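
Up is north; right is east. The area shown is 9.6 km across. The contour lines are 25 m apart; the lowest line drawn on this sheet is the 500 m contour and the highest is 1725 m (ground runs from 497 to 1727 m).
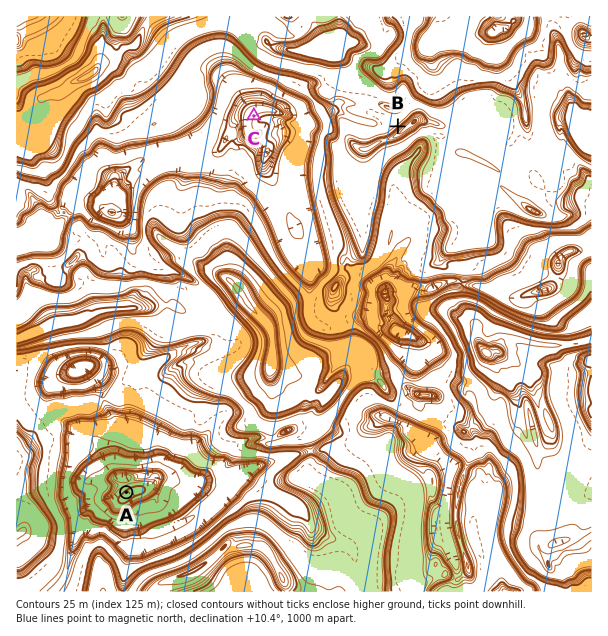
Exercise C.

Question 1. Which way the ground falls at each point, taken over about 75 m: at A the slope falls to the SE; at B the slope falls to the NW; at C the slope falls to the NW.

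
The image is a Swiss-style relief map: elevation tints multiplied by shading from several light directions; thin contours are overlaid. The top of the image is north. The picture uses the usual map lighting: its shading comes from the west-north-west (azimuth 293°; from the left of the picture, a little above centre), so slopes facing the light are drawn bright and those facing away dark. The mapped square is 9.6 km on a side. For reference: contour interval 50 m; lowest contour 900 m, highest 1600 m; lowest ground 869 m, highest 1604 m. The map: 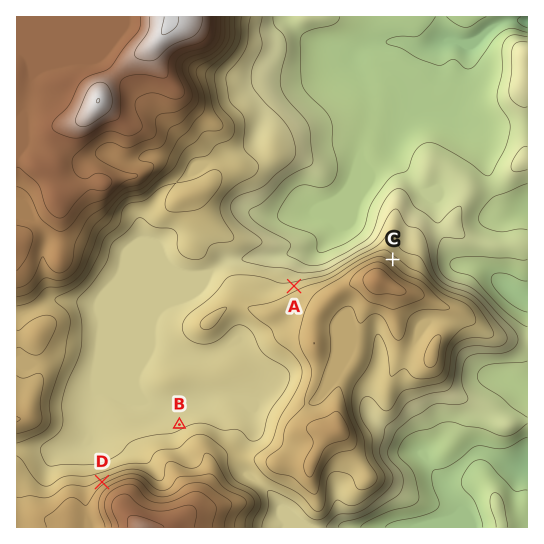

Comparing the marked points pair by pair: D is above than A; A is below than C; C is above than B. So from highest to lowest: D C A B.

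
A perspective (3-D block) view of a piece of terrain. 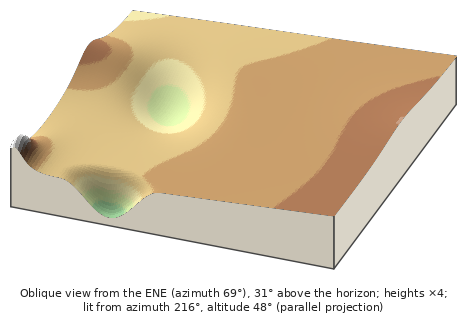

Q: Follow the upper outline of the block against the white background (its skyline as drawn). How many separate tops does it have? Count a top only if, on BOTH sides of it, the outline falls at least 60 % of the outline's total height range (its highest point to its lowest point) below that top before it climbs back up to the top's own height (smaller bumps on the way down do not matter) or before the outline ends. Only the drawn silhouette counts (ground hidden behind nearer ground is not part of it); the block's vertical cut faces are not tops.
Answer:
0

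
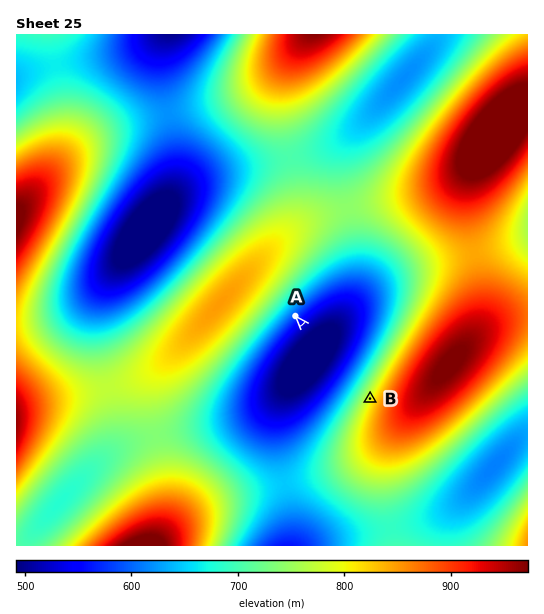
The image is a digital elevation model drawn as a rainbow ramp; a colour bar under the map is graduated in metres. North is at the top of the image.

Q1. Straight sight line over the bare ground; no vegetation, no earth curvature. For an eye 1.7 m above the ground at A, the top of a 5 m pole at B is in view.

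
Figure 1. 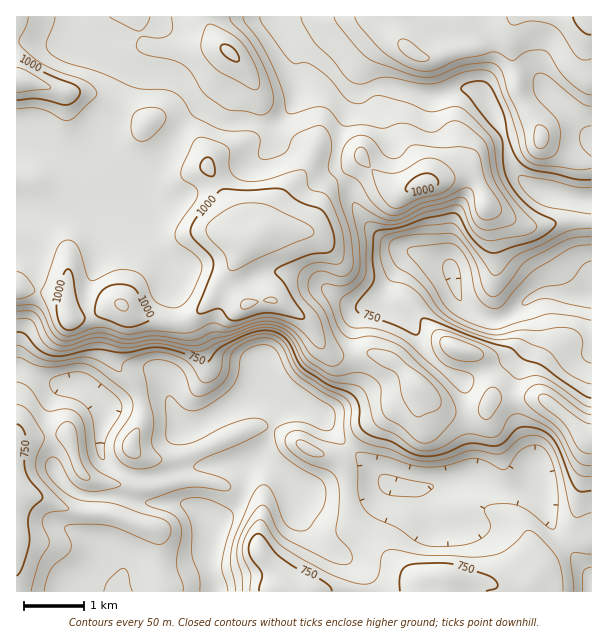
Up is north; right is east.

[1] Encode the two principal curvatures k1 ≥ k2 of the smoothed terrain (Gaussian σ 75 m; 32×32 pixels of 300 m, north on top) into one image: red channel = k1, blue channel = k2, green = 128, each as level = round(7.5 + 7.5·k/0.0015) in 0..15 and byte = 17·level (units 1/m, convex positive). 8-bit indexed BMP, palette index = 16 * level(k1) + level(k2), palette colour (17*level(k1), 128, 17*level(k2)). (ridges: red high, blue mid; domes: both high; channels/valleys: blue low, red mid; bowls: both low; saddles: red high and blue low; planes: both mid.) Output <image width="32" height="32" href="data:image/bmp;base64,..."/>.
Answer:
<image width="32" height="32" href="data:image/bmp;base64,Qk02CAAAAAAAADYEAAAoAAAAIAAAACAAAAABAAgAAAAAAAAEAAATCwAAEwsAAAABAAAAAAAAAIAAABGAAAAigAAAM4AAAESAAABVgAAAZoAAAHeAAACIgAAAmYAAAKqAAAC7gAAAzIAAAN2AAADugAAA/4AAAACAEQARgBEAIoARADOAEQBEgBEAVYARAGaAEQB3gBEAiIARAJmAEQCqgBEAu4ARAMyAEQDdgBEA7oARAP+AEQAAgCIAEYAiACKAIgAzgCIARIAiAFWAIgBmgCIAd4AiAIiAIgCZgCIAqoAiALuAIgDMgCIA3YAiAO6AIgD/gCIAAIAzABGAMwAigDMAM4AzAESAMwBVgDMAZoAzAHeAMwCIgDMAmYAzAKqAMwC7gDMAzIAzAN2AMwDugDMA/4AzAACARAARgEQAIoBEADOARABEgEQAVYBEAGaARAB3gEQAiIBEAJmARACqgEQAu4BEAMyARADdgEQA7oBEAP+ARAAAgFUAEYBVACKAVQAzgFUARIBVAFWAVQBmgFUAd4BVAIiAVQCZgFUAqoBVALuAVQDMgFUA3YBVAO6AVQD/gFUAAIBmABGAZgAigGYAM4BmAESAZgBVgGYAZoBmAHeAZgCIgGYAmYBmAKqAZgC7gGYAzIBmAN2AZgDugGYA/4BmAACAdwARgHcAIoB3ADOAdwBEgHcAVYB3AGaAdwB3gHcAiIB3AJmAdwCqgHcAu4B3AMyAdwDdgHcA7oB3AP+AdwAAgIgAEYCIACKAiAAzgIgARICIAFWAiABmgIgAd4CIAIiAiACZgIgAqoCIALuAiADMgIgA3YCIAO6AiAD/gIgAAICZABGAmQAigJkAM4CZAESAmQBVgJkAZoCZAHeAmQCIgJkAmYCZAKqAmQC7gJkAzICZAN2AmQDugJkA/4CZAACAqgARgKoAIoCqADOAqgBEgKoAVYCqAGaAqgB3gKoAiICqAJmAqgCqgKoAu4CqAMyAqgDdgKoA7oCqAP+AqgAAgLsAEYC7ACKAuwAzgLsARIC7AFWAuwBmgLsAd4C7AIiAuwCZgLsAqoC7ALuAuwDMgLsA3YC7AO6AuwD/gLsAAIDMABGAzAAigMwAM4DMAESAzABVgMwAZoDMAHeAzACIgMwAmYDMAKqAzAC7gMwAzIDMAN2AzADugMwA/4DMAACA3QARgN0AIoDdADOA3QBEgN0AVYDdAGaA3QB3gN0AiIDdAJmA3QCqgN0Au4DdAMyA3QDdgN0A7oDdAP+A3QAAgO4AEYDuACKA7gAzgO4ARIDuAFWA7gBmgO4Ad4DuAIiA7gCZgO4AqoDuALuA7gDMgO4A3YDuAO6A7gD/gO4AAID/ABGA/wAigP8AM4D/AESA/wBVgP8AZoD/AHeA/wCIgP8AmYD/AKqA/wC7gP8AzID/AN2A/wDugP8A/4D/ALd2dnd3h4eHqJiEcoa3qKfZx8amlpioqKiXmJeYh7hyuIZ2hod3d4emhoSTptbGt4Z0dHaXt8fIt6anl4eopnKop6eWdnV1lreFdIHJ+6aFg4V2l6eWdHSEdXaXqKeTqKeFc4N0ldf52qV0cqX4dWSFl5inl4d1dXV2doa4g6WXppXW5+fntJKjgnR0kfaUdXaGt5Z2h4aHmJenp5Zytpa42KKAoZOkpaSUpsekxpV2ZYbHdnZ2doaGh4WVdXOltsZzcPjmspOElaa2poWWlYNzpMd1dIOCgoJ0haZ2cqXGx3KT9mCz6te2tqWEdHWTtvj3pYJ0lLemhGOklFRRptm5tMfYgLb5hWR1p9i4lbP6x5Kxt5an28m2tsmWY2LG6amUuMiCc9a4hIWEhae3lJOCUqa4uLeol6W3uZSjtvbVp3WVpIRTxKaDpqWDhYZ2dYJhgpapl6fYpKXJtNb553OWhHNzcqbnhnSW6KaEd4WRgre0hIWn+bZhdLiVxtiFdHKhkmKVxZJiYnPmt3N2grPJ+bamt+alkJO0tIaVlXRlg8bnlXKSo2JztcSQUFAwlfnnxNjZuIDW+vj215eWhoZzlPv5xMja9vfptvW2YnHk97aClpWCkva2cmCkppe4t3Oj+cfUydnVtsbXxfn19vbZllNzc5XmpGCAoZB0l5aG98PHlaXKuXVldMeWp7fZpnOQk4OUybh0caTphXKDhHSnhMimg5amhXZ1hceUc5SjYoTZxaOWlXRyleindXaHh4Z1t6d1hoaHhmRkpbiWhpaV19mGdGSDdFGU1pV1hHVlh4anloaHh4eVtri4qKinp7jZmJVgYHN1cce3l7indXWHh4aGd4d3d4WmuZiImJioqbmVkNS3g4WA6cjn9/f293aGh3d3d3d3dnSWmKiomJeXt4Cj2vmlloDn+seEc4OCl5eHh4eHd4eXdZS0lZa3loWlgZbI1/j65OPWc3BwgpSXl4eHh4eHh4anyaZkZIWmpnSl1qWGuLimyKZws6bH2IaGh4d3h5aWdYbJt5aGdoa4lLfadHWnlpbJpZDa6qWGd3aWhnd2qKiFpaaFlZaWl6impLaFl4Z1qLiSgNfalXV0dKWVdoanybeGdIV1pZSFl5d1hYeYhpa4lXCU96eTlKa2+Ni1p4aGloWGh4bIpnSGlnWGloRxcaOCcOjGc4K3+ffGtZWFdnaGdoaGp+iFdYeGhpVygaSkcmJi95Vyp8mmc3N0hoeHh4eGl6j4p4OGh3aGlqbI+fjWtqPGhZWolpRldneHh4eHh4an6bmFhIaHdoaXt8iHhqe3pqiHdYanmIaHh4eHh4d2d6azg3N1h4eWmKiXloaHh4eHmJeWl6k="/>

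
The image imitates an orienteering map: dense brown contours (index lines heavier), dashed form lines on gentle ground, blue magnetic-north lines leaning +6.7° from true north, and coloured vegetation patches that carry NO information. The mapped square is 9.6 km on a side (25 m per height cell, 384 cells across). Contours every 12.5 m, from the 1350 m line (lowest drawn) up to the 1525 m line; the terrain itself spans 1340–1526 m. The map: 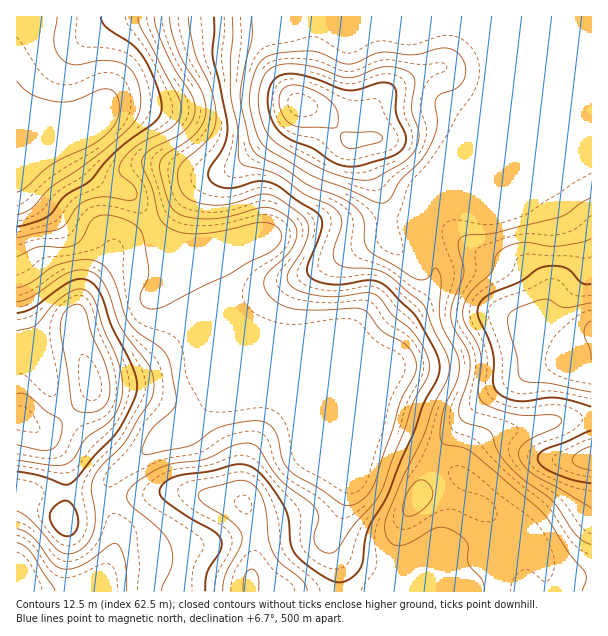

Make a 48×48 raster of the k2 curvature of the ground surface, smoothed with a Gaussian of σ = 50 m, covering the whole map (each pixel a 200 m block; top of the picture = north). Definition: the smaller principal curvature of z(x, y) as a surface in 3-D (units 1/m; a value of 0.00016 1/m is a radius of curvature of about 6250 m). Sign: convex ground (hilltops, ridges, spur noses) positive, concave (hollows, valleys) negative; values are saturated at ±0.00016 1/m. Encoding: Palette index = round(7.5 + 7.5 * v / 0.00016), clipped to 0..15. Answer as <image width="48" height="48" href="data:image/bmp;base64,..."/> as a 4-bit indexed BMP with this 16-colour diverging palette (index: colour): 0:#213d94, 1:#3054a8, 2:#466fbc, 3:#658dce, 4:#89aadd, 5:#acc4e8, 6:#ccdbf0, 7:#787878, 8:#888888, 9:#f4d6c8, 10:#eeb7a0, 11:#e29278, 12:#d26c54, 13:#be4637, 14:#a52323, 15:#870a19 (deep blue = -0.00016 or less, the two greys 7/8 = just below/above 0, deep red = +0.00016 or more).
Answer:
<image width="48" height="48" href="data:image/bmp;base64,Qk32BAAAAAAAAHYAAAAoAAAAMAAAADAAAAABAAQAAAAAAIAEAAATCwAAEwsAABAAAAAAAAAAlD0hAKhUMAC8b0YAzo1lAN2qiQDoxKwA8NvMAHh4eACIiIgAyNb0AKC37gB4kuIAVGzSADdGvgAjI6UAGQqHAHAQAWFIiXZVWJh3qnVEeZh3eHdmeZZHhiBEQQA2d3ZlR6qGiGQ0VmZnd3d2Z3ZWVQNndjAmZmZlNYmFRUMjRVVWd3d3Z3ZEMwNnmEEmh3ZUIjVVMzM0Z2ZUVndmZ3UzRQN6ylEVdmUyIRNWZUQzV3ZURVVWZmMkehOM21EkRENEVFVodVUgNnd1NGd3dkInmjSLuUE2ZlZ4d4mHZXdAA1eZVGiIZDNXd1RVVjFHh3eJh6uWVohRADerdFeGMiRVRCEAIxBHeIiIh6ymRnUzEBeahVZjECMzIgABMwADaJmHaKqWRDIkIAaHZVYxE2iHd1ZmiEAABHhlRmUzIiNnQAR2REMzRpqYiXipl2YgABIiRVREM1d3YAN3ZVRWZoqXini6dWhzAAEkZ4iHQ3d3cgFnZmVVVEVlaIeoRFd1IiM0VoiGQ3d3dBFGZndTEAAAEbdkJHiFNFVERFVVRXd3dSFHiIhkIAAAALgxJquVRFZlVERFVnd3diE2iYdUZ2QhAGURWcyFZlZmVVVWZ3d3dzIkd3ZXm6dFd0QSaaqFd1VVZ3d3d3d3d1ISM0VpuoZXh2UjeImFVmVVd3d3d3d3d3QhABNXeId5hoUld4mERVVVd3d3d3d3dkQhESI0Z3eJhpUmd3hyJFVmd3d2Znd3U0QhRlRFd3Z4dpQ4h2ZAFFZmd2VmZURVNFUiaZhmeHZnaGNJqXUgFFZ3dmd2ZUMjRHYyWKqYmHdlajNazKcAJWeHdndlVDMiEmVSJYq6qIhzOCNpzcYARFeHd3ZVVVZlICRkAFm6mHiFEyAVrJEBZVM3d2Zmd4mZYRWIMCRFVVeYQlMBVzAFhGdjNGdlZ5mYYiV4USIRIkaYYmdCIQA4gnd3dAJERomHZGd3MmZmd2aHY2mVIBR4cXd3d3MAJGiHZ6l0FHh3iZdmZWmDJGiacjAAACZgADZ2aKljNndleYZVVVUxSKqZMBVVQgAAAAE0VmZTV3ZURVRWVyIkerqVAFiIiHQiIQAAEjVURmQhAUV2aDV3iYYwAXqYiZYhR1MSNGZTZVV3dCZ3ZyV3djAABYqoiJYRWIdVVmVCZ3d3d2RndjRWZURDNYqXiYQSRod2VDIQF3d3d3ZHd0NGZVd2V5mHd1IkV4irhkRBAnd3d3d0Z4U0VDWJiIh3VCJGd2asl5ylEUd3d3d3VIUxAQFImGVVQiNop0R5iL22MzV3d3d3d0RVMQAAEREzISWJuWRGeJqVRVRnd3d3d1VUMyEREQABAVirzIdlZlRERWZXeHd3d4h4hkM0VDIRNnis3ahlaHZDRGZVd3d3d3d4iGQ0VDMzRmas3KhjWKl0NGdUd3d3d3eIh2Q0VDVkREWLy4hSSKp0N4hkZ3dmd2eHd2VDRGiGZTNXhkRBNpljWahlZ3d4Z2iHd2ZTNXmHd1QiIiMyI0VEeqdVZ3Z4Z2d3iHZjNXh2d2UhEjQzMzM0Z3VWZ3aHd3d2eHZURoiGZWZURFVFREMyNEVWd3eHd4h1Z4ZUR5mXVYh2ZVVndmd3VEVnd3d2dw=="/>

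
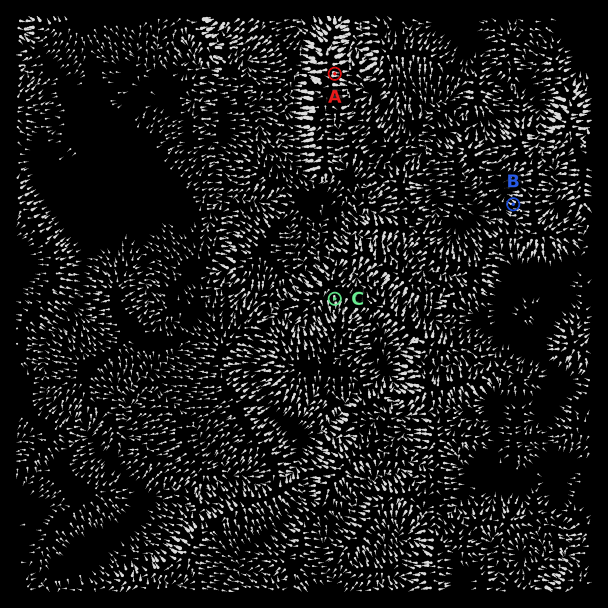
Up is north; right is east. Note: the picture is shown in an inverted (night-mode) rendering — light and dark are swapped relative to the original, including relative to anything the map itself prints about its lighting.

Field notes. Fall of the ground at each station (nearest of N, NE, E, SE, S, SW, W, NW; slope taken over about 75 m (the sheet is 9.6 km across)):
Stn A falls E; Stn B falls NW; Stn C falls S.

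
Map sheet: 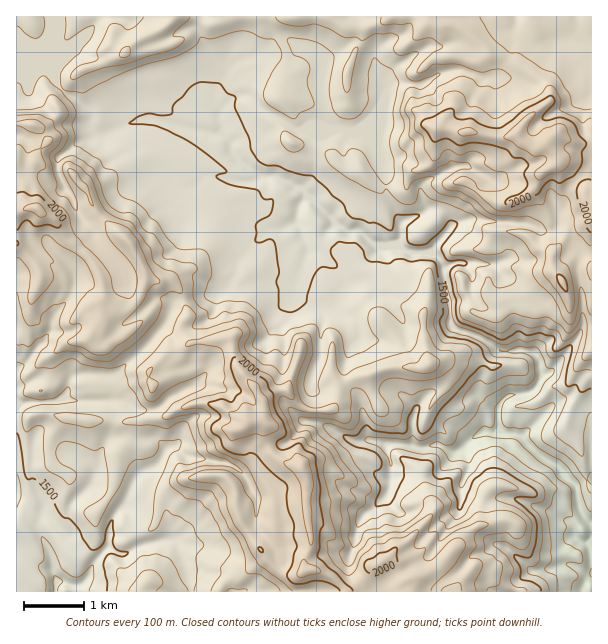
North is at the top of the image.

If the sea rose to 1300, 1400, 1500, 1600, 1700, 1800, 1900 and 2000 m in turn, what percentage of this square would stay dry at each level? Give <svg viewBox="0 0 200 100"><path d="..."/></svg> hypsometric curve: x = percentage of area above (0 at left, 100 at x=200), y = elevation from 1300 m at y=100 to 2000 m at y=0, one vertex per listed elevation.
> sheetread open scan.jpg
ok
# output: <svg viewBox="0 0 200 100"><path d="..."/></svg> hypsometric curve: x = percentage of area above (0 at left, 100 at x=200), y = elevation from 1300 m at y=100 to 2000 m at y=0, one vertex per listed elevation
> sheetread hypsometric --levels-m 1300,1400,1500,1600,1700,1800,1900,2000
<svg viewBox="0 0 200 100"><path d="M193 100l-6-14-20-15-48-14-35-14-28-14-25-15-20-14"/></svg>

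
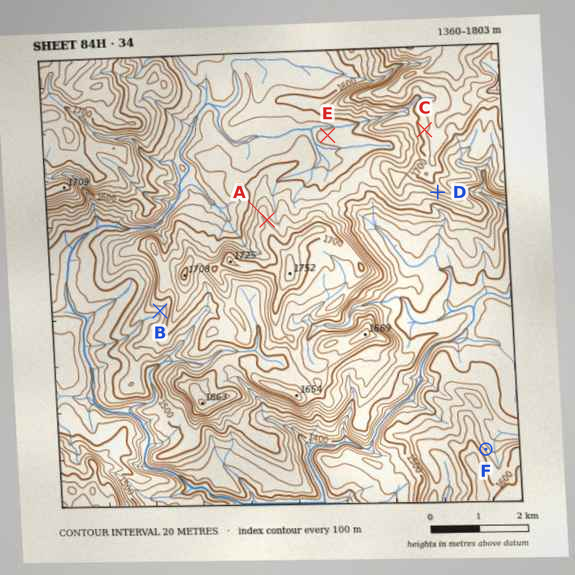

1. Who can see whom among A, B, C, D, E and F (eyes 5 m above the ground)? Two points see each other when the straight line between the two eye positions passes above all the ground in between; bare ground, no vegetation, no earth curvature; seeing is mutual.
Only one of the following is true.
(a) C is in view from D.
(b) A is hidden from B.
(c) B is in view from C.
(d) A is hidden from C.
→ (b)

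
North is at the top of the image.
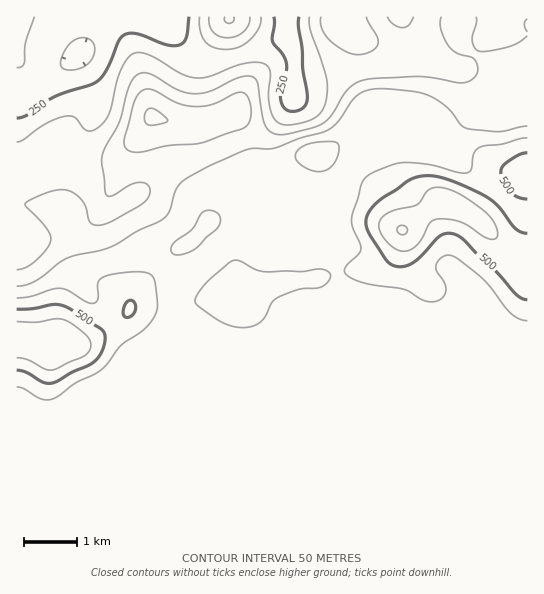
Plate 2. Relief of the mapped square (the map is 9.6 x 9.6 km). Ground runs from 180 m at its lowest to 600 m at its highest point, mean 400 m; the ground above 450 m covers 14.4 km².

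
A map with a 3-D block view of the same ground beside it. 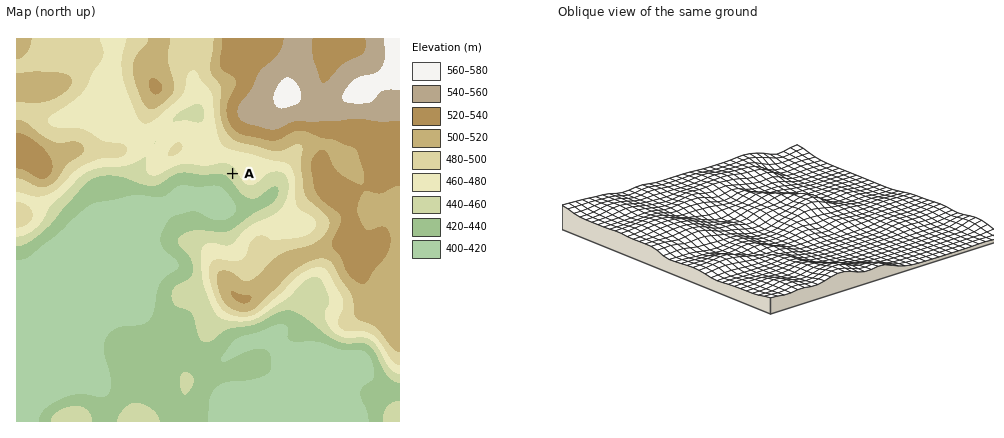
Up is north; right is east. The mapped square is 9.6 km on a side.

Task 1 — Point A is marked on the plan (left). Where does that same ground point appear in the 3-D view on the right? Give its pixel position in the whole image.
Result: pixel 736 231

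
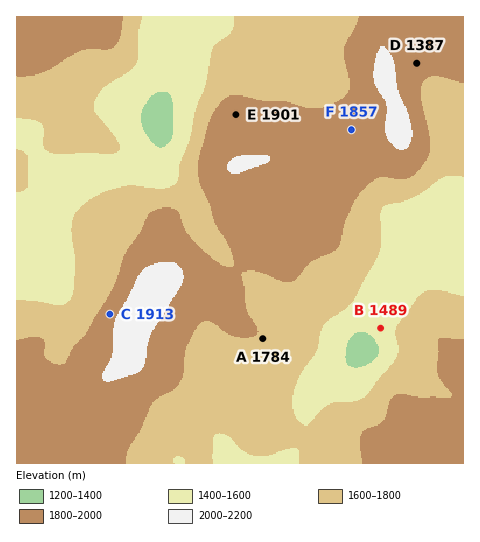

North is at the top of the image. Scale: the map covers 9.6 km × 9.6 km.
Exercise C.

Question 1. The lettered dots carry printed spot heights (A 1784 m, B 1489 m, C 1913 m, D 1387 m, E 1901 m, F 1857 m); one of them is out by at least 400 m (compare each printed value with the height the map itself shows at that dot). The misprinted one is D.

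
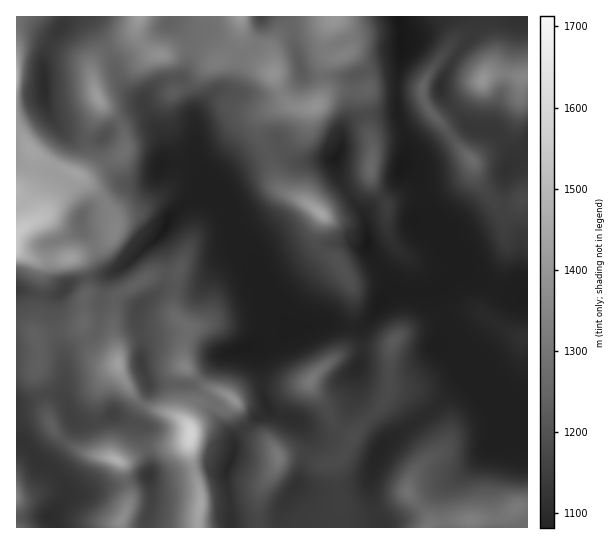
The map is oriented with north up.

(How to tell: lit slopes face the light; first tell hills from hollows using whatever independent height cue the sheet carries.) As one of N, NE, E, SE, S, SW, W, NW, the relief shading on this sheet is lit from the NW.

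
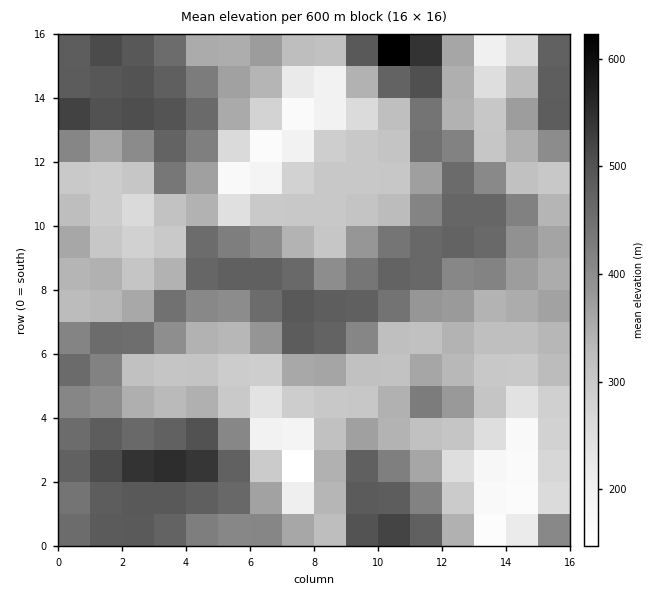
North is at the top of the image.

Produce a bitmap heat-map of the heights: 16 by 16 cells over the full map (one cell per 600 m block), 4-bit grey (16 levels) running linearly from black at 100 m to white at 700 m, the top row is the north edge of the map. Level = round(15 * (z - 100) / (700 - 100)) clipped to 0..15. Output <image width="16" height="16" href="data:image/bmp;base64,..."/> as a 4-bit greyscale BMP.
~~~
<image width="16" height="16" href="data:image/bmp;base64,Qk32AAAAAAAAAHYAAAAoAAAAEAAAABAAAAABAAQAAAAAAIAAAAATCwAAEwsAABAAAAAAAAAAAAAAABEREQAiIiIAMzMzAERERABVVVUAZmZmAHd3dwCIiIgAmZmZAKqqqgC7u7sAzMzMAN3d3QDu7u4A////AJqpiIZquWE4mqqZc2qoUiSau7lRaYZCJJqZqCJXZVQkh2ZlNVVodUWYVVVWdVdlVomXZnqYZWZmZmmImqmXdmdmVpmZeJmIdmVVmIZXmZl3ZUVkVVVomYZVWHIlVVeYVYaJhCJVWYVouqqWQiRpZXqqqYdjJppkaqqpZnZa22NJ"/>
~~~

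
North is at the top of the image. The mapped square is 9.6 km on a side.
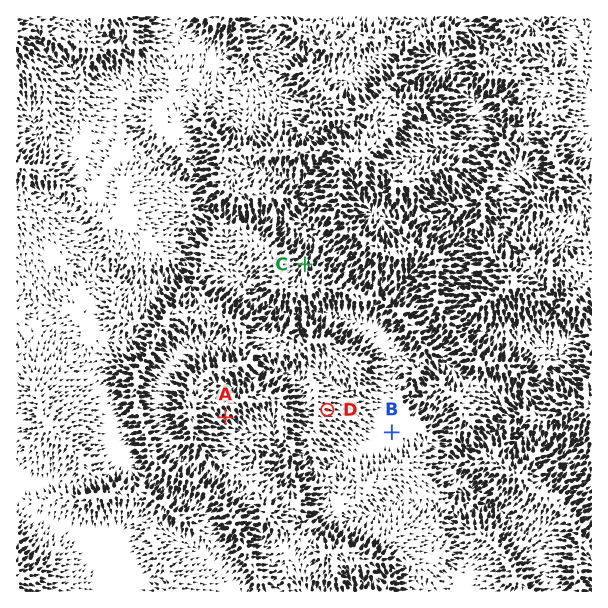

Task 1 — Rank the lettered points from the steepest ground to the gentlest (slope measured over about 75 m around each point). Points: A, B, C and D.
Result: A C D B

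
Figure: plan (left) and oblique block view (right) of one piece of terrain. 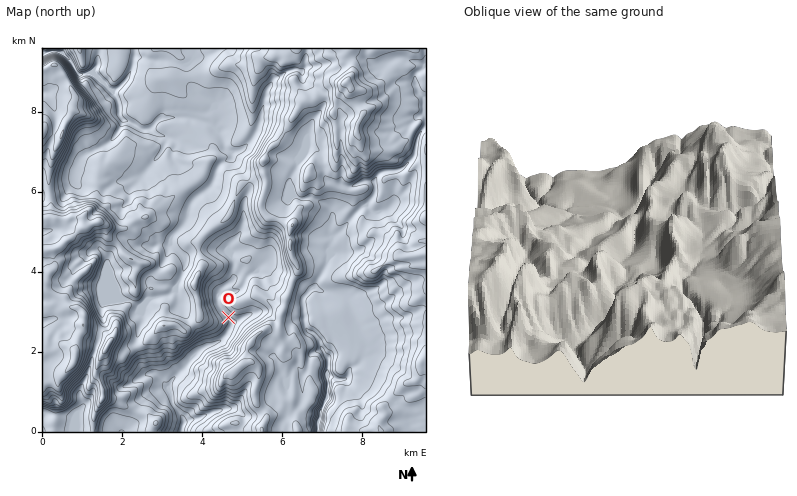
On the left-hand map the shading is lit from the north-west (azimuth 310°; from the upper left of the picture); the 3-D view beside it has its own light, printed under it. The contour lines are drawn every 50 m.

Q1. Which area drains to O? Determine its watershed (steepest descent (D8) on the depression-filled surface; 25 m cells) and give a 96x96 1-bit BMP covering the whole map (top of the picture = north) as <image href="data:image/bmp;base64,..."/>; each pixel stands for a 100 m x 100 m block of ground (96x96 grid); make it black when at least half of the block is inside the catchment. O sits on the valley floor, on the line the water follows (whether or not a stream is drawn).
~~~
<image width="96" height="96" href="data:image/bmp;base64,Qk2+BAAAAAAAAD4AAAAoAAAAYAAAAGAAAAABAAEAAAAAAIAEAAATCwAAEwsAAAIAAAAAAAAA////AAAAAAAAAAAAAAAAAAAAAAAAAAAAAAAAAAAAAAAAAAAAAAAAAAAAAAAAAAAAAAAAAAAAAAAAAAAAAAAAAAAAAAAAAAAAAAAAAAAAAAAAAAAAAAAAAAAAAAAAAAAAAAAAAAAAAAAAAAAAAAAAAAAAAAAAAAAAAAAAAAAAAAAAAAAAAAAAAAAAAAAAAAAAAAAAAAAAAAAAAAAAAAAAAAAAAAAAAAAAAAAAAAAAAAAAAAAAAAAAAAAAAAAAAAAAAAAAAAAAAAAAAAAAAAAAAAAAAAAAAAAAAAAAAAAAAAAAAAAAAAAAAAAAAAAAAAAAAAAAAAAAAAAAAAAAAAAAAAAAAAAAAAAAAAAAAAAAAAAAAAAAAAAAAAAAAAAAAAAAAAAAAAAAAAAAAAAAAAAAAAAAAAAAAAAAAAAAAAAAAAAAAAAAAAAAAAAAAAAAAAAAAAAAAAAAAAAAAAAAAPwAAAAAAAAAAAAAAf4AAAAAAAAAAAAAAf8AEAAAAAAAAAAAAf+AOAAAAAAAAAAAAf/AeAAAAAAAAAAAAf/w+AAAAAAAAAAAAf///AAAAAAAAAAAA////AAAAAAAAAAAA////AAAAAAAAAAAA////gAAAAAAAAAAAf///gAAAAAAAAAAAf///wAAAAAAAAAAAf///wAAAAAAAAAAAP///wAAAAAAAAAAAP///gAAAAAAAAAAAf///gAAAAAAAAAAAf///AAAAAAAAAAAAf///AAAAAAAAAAAAf///AAAAAAAAAAAAf///AAAAAAAAAAAAP///AAAAAAAAAAAAH///AAAAAAAAAAAAD///AAAAAAAAAAAAB///AAAAAAAAAAAAAf/+AAAAAAAAAAAAAP/gAAAAAAAAAAAAAH/AAAAAAAAAAAAAAH+AAAAAAAAAAAAAAD+AAAAAAAAAAAAAAD+AAAAAAAAAAAAAAD+AAAAAAAAAAAAAAB+AAAAAAAAAAAAAAB/AAAAAAAAAAAAAAA/AAAAAAAAAAAAAAAfAAAAAAAAAAAAAAADAAAAAAAAAAAAAAAAAAAAAAAAAAAAAAAAAAAAAAAAAAAAAAAAAAAAAAAAAAAAAAAAAAAAAAAAAAAAAAAAAAAAAAAAAAAAAAAAAAAAAAAAAAAAAAAAAAAAAAAAAAAAAAAAAAAAAAAAAAAAAAAAAAAAAAAAAAAAAAAAAAAAAAAAAAAAAAAAAAAAAAAAAAAAAAAAAAAAAAAAAAAAAAAAAAAAAAAAAAAAAAAAAAAAAAAAAAAAAAAAAAAAAAAAAAAAAAAAAAAAAAAAAAAAAAAAAAAAAAAAAAAAAAAAAAAAAAAAAAAAAAAAAAAAAAAAAAAAAAAAAAAAAAAAAAAAAAAAAAAAAAAAAAAAAAAAAAAAAAAAAAAAAAAAAAAAAAAAAAAAAAAAAAAAAAAAAAAAAAAAAAAAAAAAAAAAAAAAAAAAAAAAAAAAAAAAAAAAAAAAAAAAAAAAAAAAAAAAAAAAAAAAAAAAAAAAAAAAAAAAAAAAAAAAAAAAAAAAAAAAAAAAAAAAAAAAAAAAAAA="/>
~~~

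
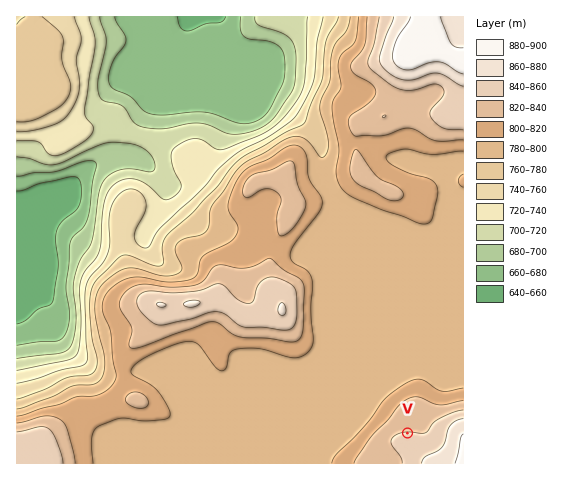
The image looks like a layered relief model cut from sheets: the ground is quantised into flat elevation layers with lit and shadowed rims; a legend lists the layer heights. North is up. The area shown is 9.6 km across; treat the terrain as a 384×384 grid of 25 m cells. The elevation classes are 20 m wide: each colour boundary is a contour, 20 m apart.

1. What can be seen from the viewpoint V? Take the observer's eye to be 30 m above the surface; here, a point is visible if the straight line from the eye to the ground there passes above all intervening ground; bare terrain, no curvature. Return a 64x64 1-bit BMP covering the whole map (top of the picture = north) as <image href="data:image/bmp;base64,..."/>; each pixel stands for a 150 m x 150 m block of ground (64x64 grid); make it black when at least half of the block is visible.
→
<image width="64" height="64" href="data:image/bmp;base64,Qk0+AgAAAAAAAD4AAAAoAAAAQAAAAEAAAAABAAEAAAAAAAACAAATCwAAEwsAAAIAAAAAAAAA////AAAAAAAP/////////w//////////H/////////8f/////////x//////////D/////////8P/3///////wf+f///////AEB///////8AAH//////5wAAf//////nAAD///////8AAf///////wAB/+//////AAH/z/////8AAf+P/////wAA/x//////AAB///////8AAB///////wAAH/n/////AAAP+f////8AAA/9x////wAAD/8D////AAAAHgP///8AAAAEA////wAAAAAA////AAAAAAB///8AAAAAAH///wAAAAAAP///AAAAAAB///8AAAAAB////wAAAAAH////AAAAAAf///8AAAAAB////wAAAAAD////AAAAAAH///8AAAAAwf///wAAAADh////AAAAAOP///8AAAAAf4/4DwAAAAA/h+AHAAAAAAPDwA4AAAAAAeAADgAAAAAA4AAPAAAAAABgAD8AAAAAAAAAfwAAAAAAADn/AAAAAAAA//8AAAAAAAH//wAAAAAAAB//AAAAAAAAA8MAAAAAAAAAAAAAAAAAAADAAAAAAAAAA+EAAAAAAAAH/wAAAAAAAB//AAAAAAAA//8AAAAAAAAf/gAAAAAAAAH4AAAAAAAAAPAAAAAAAAAAIAAAAAAAAAAAAAAAAAAAAAAAAAAAAAAAAA=="/>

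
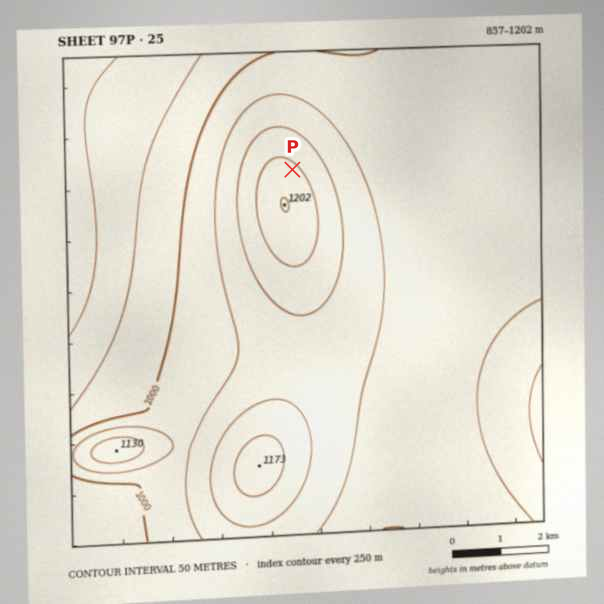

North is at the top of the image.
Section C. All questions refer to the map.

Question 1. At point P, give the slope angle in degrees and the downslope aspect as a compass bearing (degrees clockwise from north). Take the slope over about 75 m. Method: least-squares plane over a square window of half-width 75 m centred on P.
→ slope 5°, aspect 40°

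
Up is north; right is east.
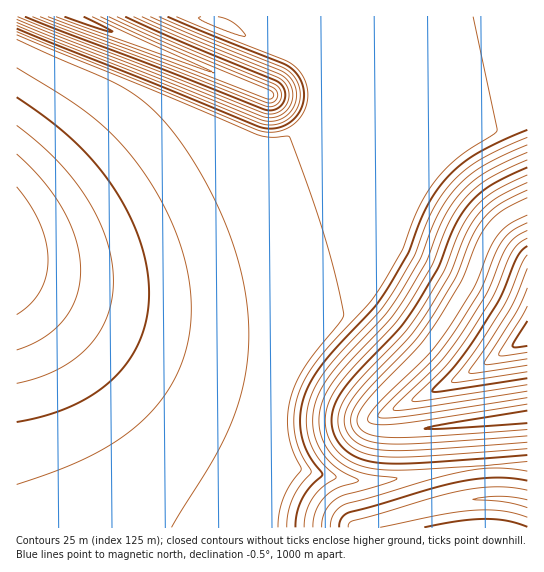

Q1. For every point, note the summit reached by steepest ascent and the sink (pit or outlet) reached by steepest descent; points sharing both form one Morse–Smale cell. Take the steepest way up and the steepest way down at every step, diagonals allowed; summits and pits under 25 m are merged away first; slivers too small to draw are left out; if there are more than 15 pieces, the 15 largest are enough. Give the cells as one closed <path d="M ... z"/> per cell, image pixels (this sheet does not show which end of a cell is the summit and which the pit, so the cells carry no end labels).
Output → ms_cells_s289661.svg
<path d="M527 16l-317 0 0 5 73 28 15 8 7 8 8 13 3 9 0 16-7 18-16 16-71 34-64 36-36 17-23 9-40 12-25 4-17 0-1 34 42 33 77 68 46 36 33 21 39 18 65 16 41 6 31-1 92-13 45-2 0-48-118 14-34 0-8-3-4-5 0-8 9-13 55-55 12-16 30-49 11-31 11-20 12-12 25-13z"/><path d="M209 16l-193 1 1 232 17 0 25-4 54-17 45-21 64-36 71-34 12-11 8-13 3-10-1-21-10-17-7-8-15-8-73-28z"/><path d="M17 284l0 244 338 0 7-4 103-24 41-1 22 4-1-38-45 2-92 13-31 1-77-14-49-16-32-18-36-25-99-85z"/><path d="M527 207l-24 12-12 12-11 20-11 31-30 49-12 16-55 55-8 11-1 10 4 5 8 3 34 0 119-14z"/><path d="M506 499l-31 0-18 2-95 23-6 3 171 1 1-23z"/>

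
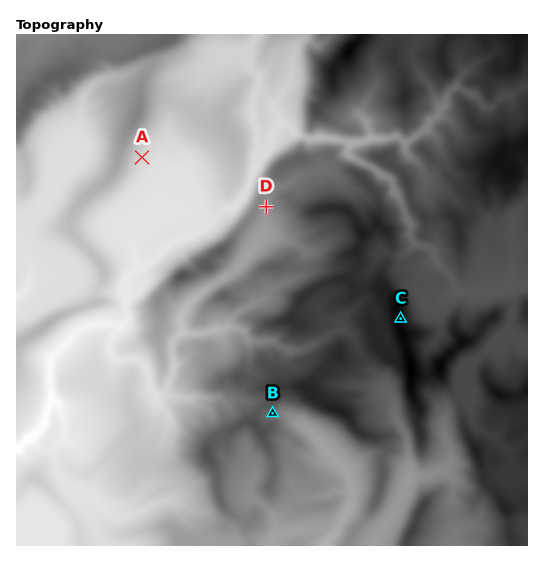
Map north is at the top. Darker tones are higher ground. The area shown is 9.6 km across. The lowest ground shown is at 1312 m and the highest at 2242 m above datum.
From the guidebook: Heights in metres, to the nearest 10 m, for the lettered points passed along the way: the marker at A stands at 1470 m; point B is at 1840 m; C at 2200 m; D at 1710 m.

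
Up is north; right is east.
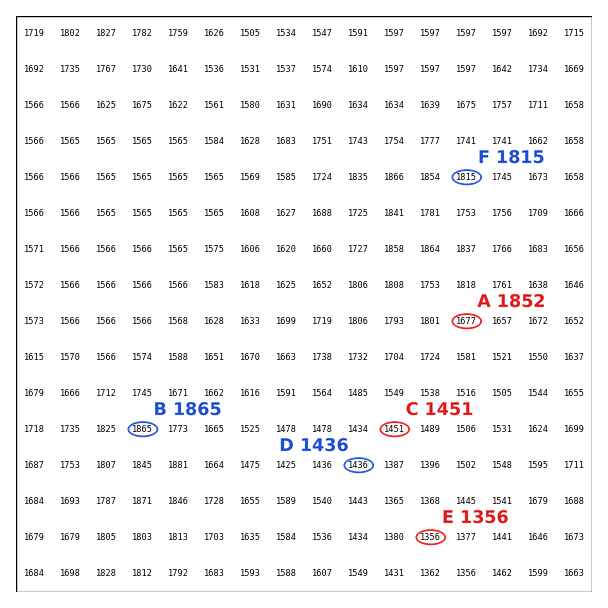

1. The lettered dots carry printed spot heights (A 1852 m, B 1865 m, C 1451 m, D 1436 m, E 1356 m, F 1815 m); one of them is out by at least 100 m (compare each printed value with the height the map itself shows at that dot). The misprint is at A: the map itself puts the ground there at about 1677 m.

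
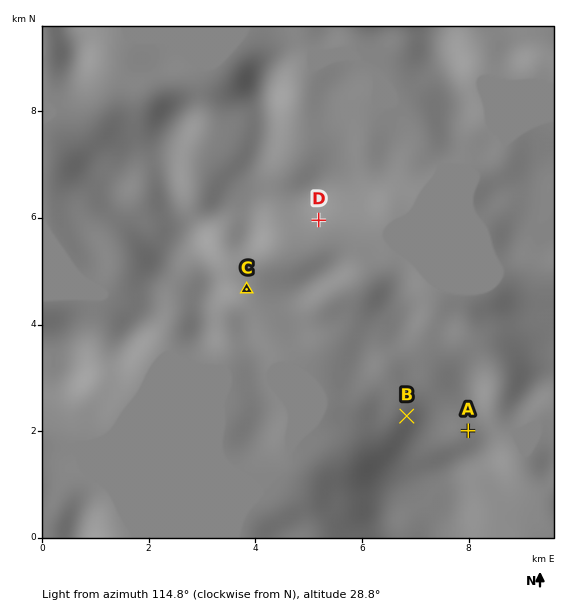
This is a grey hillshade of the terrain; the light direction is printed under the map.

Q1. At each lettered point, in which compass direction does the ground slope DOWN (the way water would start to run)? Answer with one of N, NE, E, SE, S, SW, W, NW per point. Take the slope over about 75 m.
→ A N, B NW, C NE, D SE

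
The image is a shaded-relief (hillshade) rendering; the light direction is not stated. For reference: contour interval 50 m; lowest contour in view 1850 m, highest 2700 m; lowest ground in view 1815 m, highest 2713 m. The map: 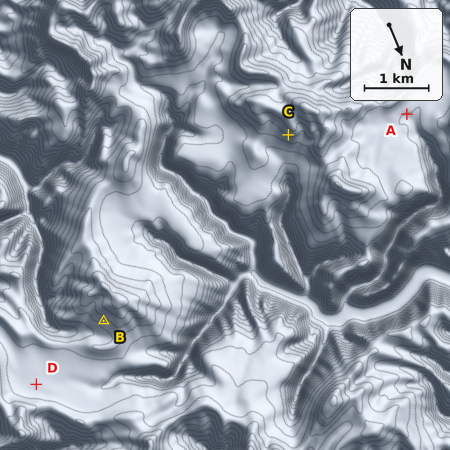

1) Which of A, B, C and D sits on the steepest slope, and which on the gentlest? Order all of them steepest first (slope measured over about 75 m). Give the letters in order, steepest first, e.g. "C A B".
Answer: C B A D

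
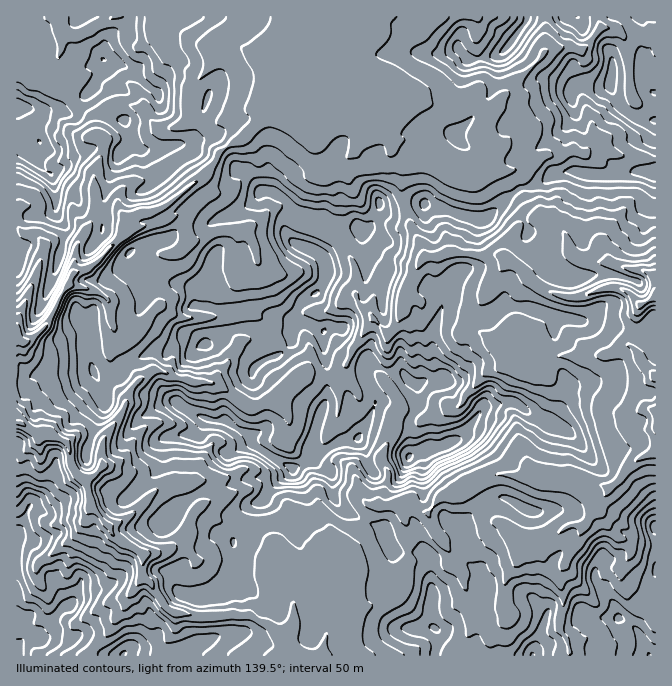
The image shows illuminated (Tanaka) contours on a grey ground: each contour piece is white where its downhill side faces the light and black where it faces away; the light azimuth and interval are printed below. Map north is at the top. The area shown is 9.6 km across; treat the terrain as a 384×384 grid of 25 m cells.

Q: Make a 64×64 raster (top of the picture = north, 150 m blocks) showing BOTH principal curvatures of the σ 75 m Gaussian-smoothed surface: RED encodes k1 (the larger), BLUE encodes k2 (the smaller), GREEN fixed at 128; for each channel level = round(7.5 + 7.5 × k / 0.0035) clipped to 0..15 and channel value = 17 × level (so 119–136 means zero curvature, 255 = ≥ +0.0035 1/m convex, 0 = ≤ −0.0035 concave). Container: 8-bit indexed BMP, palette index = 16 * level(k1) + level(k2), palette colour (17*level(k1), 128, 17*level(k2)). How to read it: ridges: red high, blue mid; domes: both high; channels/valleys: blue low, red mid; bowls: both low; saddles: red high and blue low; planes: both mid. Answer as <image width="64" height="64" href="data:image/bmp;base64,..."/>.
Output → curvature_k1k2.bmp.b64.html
<image width="64" height="64" href="data:image/bmp;base64,Qk02FAAAAAAAADYEAAAoAAAAQAAAAEAAAAABAAgAAAAAAAAQAAATCwAAEwsAAAABAAAAAAAAAIAAABGAAAAigAAAM4AAAESAAABVgAAAZoAAAHeAAACIgAAAmYAAAKqAAAC7gAAAzIAAAN2AAADugAAA/4AAAACAEQARgBEAIoARADOAEQBEgBEAVYARAGaAEQB3gBEAiIARAJmAEQCqgBEAu4ARAMyAEQDdgBEA7oARAP+AEQAAgCIAEYAiACKAIgAzgCIARIAiAFWAIgBmgCIAd4AiAIiAIgCZgCIAqoAiALuAIgDMgCIA3YAiAO6AIgD/gCIAAIAzABGAMwAigDMAM4AzAESAMwBVgDMAZoAzAHeAMwCIgDMAmYAzAKqAMwC7gDMAzIAzAN2AMwDugDMA/4AzAACARAARgEQAIoBEADOARABEgEQAVYBEAGaARAB3gEQAiIBEAJmARACqgEQAu4BEAMyARADdgEQA7oBEAP+ARAAAgFUAEYBVACKAVQAzgFUARIBVAFWAVQBmgFUAd4BVAIiAVQCZgFUAqoBVALuAVQDMgFUA3YBVAO6AVQD/gFUAAIBmABGAZgAigGYAM4BmAESAZgBVgGYAZoBmAHeAZgCIgGYAmYBmAKqAZgC7gGYAzIBmAN2AZgDugGYA/4BmAACAdwARgHcAIoB3ADOAdwBEgHcAVYB3AGaAdwB3gHcAiIB3AJmAdwCqgHcAu4B3AMyAdwDdgHcA7oB3AP+AdwAAgIgAEYCIACKAiAAzgIgARICIAFWAiABmgIgAd4CIAIiAiACZgIgAqoCIALuAiADMgIgA3YCIAO6AiAD/gIgAAICZABGAmQAigJkAM4CZAESAmQBVgJkAZoCZAHeAmQCIgJkAmYCZAKqAmQC7gJkAzICZAN2AmQDugJkA/4CZAACAqgARgKoAIoCqADOAqgBEgKoAVYCqAGaAqgB3gKoAiICqAJmAqgCqgKoAu4CqAMyAqgDdgKoA7oCqAP+AqgAAgLsAEYC7ACKAuwAzgLsARIC7AFWAuwBmgLsAd4C7AIiAuwCZgLsAqoC7ALuAuwDMgLsA3YC7AO6AuwD/gLsAAIDMABGAzAAigMwAM4DMAESAzABVgMwAZoDMAHeAzACIgMwAmYDMAKqAzAC7gMwAzIDMAN2AzADugMwA/4DMAACA3QARgN0AIoDdADOA3QBEgN0AVYDdAGaA3QB3gN0AiIDdAJmA3QCqgN0Au4DdAMyA3QDdgN0A7oDdAP+A3QAAgO4AEYDuACKA7gAzgO4ARIDuAFWA7gBmgO4Ad4DuAIiA7gCZgO4AqoDuALuA7gDMgO4A3YDuAO6A7gD/gO4AAID/ABGA/wAigP8AM4D/AESA/wBVgP8AZoD/AHeA/wCIgP8AmYD/AKqA/wC7gP8AzID/AN2A/wDugP8A/4D/AMh0hISEhHSDxNfqypeGlae4l5aGdXZ2hoaGd3eGhXWGhnZ2dnRzg3N0tpaGp6iopqa1x+u4h3Vjh5iHhoeHqMiot7i4p7e4pZKEqNm4ppaUp7jIyKeXl5inloaGl6mGhpiXh5aWl5iHhaa3lYSGh3aGdJa4x6iUdJaGdoWFdteVhpeYqJeVuLiVgpanppaplJaouMjY2Mi4loV2doeoh4aHh4eWp8jIyMe5yaiGhpd2dXV2ldaFgZaXdmWXp7bHdKiXlqelg4KGl3OEhpanuIRzgnBxgoOUk4KFl3aGp4eGd3eHh6eoqKenyKeXl3WXh3ZlZXbXpoC3qae1ucm3lnS4uZak5tiWcoWHg4an2INwcJCSgoFxgnSnp4eGh6eHdnZ2doaGhnZ1ldeFdYeFl5d1dHaWyNmQp8q2lbi5hJWGtYaFc6jq2JZ0hHNzuMeAtMno6di4p6enqIeHhoeXh4aHd4eHhYV2dZfol4Z2haenc5WYt7fJoKa4goXWloSnhtiFcoWmt9eXpqeFgKWQkdnIp6enuKiXl4iHh4aHmIiGh4eHiIiGdnWH6aiXhYWouIOlybmol3GWk5PXt3R1pqbndIK4ppXpuKbH2ZVQcKbHl4aHh5eoiIeHh4d2h5iIh4aHh4eHh3Z1puiXloSGqLmEo6iXl4VzdZPI15eDhpfI9mKSuaeU2rimhsjIkNbpyZd2dnaHp5d3d3d3doeXh4d2d3d3h5d2hZbGhnWEl6inhnOGhpaWZGOW6rd1c4WW2OZkcJOolaeGhoeoyICUlqa3hWV1hreXd3d3dneXh4d3d3d3d4anhoWGx5dzhqeYqId1dYaGp4WSpsjoqJRzhejXlpaQkoaGhpeXdaBgcJCBhJWXdoa4mHd3d3aHl4eHh3d3d3aXyKaVuMmVg6enhpeXdmV1dpeng4SY6rilcnXmyafJuJSSdoenc3CRlqinlIN2l5eXuZiHh3Z3h4eHd3d2d3Z2uNiFhreWcIW3p4aHhoV1hYSEloaCptilcnN09cqXlqe5lXOXlWCk2Mi5uqmUhYaYmJiXhnZ3h4eHh3d2hoaGltm5hIa3g4OnyJh2doaEhZaGhISFc4Slk5aElvq2pXSVlYVihJBxkZS4ubnJloSWh4aGlYWFhoaHh4d2dJentsa4qISXl4G42amnhmV1hYeYqJeGhpSThnaGpcf7pceouaeXhGCiubiSgpeouKeFdXaXp7a2p6aFdoaHdJbXx5Z1hJR1lYOCx5iXtqaGhpfI2NjYx7iodHWHlpan2JTbuZe3yZVwp8q5uIODl5enl3Z1dXWn2Pq4ZGSVhoTI1nZzg3OScWK1o4F0dZe3x7fYyKeXp5eXloaDhod2hseUybeWl7nEsNm5mLe3hIOGhpeXl4d1c3O15JN0tHRj5aVkcqR1taVjtKRicnJ0hqi5qId2dYWGh4eXhXOGh5a3haaFtbaEYHC3qJaWt7eFc4R1dXWEhZenhqXmychzdPe3goHYxbP3dbemdXRzcoKDlISEdHV1hYV0gpSTgZeYp4aWdMbHcLDRgHOUhYWmp4d2dnWElKJxcnJ0t/3YpNb5pmCU+rOA97e4qGV1dIRzc4OFdnaGhYV0dKfIqIKCmJiVp4HY2JD5+mBzg4aWlqZ2dnVklcnJdGOV9vbX9Ni3k4BitOVgo+v7yMeWh4aFhYWWhnaFhoaGdpfot5aWcoGFtpSR6taQ6fiAt6iEp7inhnaGhLLJ59bX9vZ1YqXYt9Wlp9emcLLa6vf499i4l5aVhXZ1hZaHh4fX14aGl6eWceuEYZGgULX2cJTYlZXJ6dfHyLlyYYSn2bZ0VGOG+JW19+jrp5OQpaaXyOf4+dioloV1Y3WXmJjI6Jd1doeYuaPDoGBQpKaS1ZRwptiDlKe2trbGlZXW9tjYp4Vzdee2coaY6aeFg5SkdIaGp+fnyKeGY2OGqMjY2aiGdXaHh6ZygLSXhaW5lpbGkIDY14NxcYOm2ff4+KZ1p7eVdHW353N0hqfHhnSFpoSDhISV98iXp4KEx+fIqKiHhYZ3h4epk4W5p6eWhoeX6ciQhMfWpqf499i2uah0Y4SVhYaFl/mWhJZ215d1daanlYRhYrb5uKaj5ve2l5eWhnZ2d4aVlGK4p5iXl4d3l9rZcWCGl8j6+aaGdqeicJKTdHaHhpbYt4WHdbe4lXWWt4Z0g4CU6tnV9+inhoaWloZ2dneIl5Wn2aeHhoaXmKfItoSQpajY2Lh0dHSCoJW4p4WFhoZ1pqaGhnW2loOFqLiWl7ikkLbZloeXhoaFlqeXh4eHh5i32tmoh4aGl6moqKbHg3CUtoGgcIBgY5epyph2hYV2ZpaWhoSnpnWEuNnIxtnr2JOQtoZ1dXV1hZeoqKenl4eXp4TZuJeGhoeouKeVyLZ0YIBwxJaWhYKmqcm3hoZ0dWWltXSE2JeVtdmnmJa4uaa3hHJ0dXV1ZYe5mJeXl6eYqJWRyJWmh3aHp8eHhKfX16WnpMjaqZeUgpeoyMe4hnRjt7d0gdnJxKTYhoeGpoaGp6eGdnZ2hnWEpIR0dXWGqJZx2IWFtpd2h7jHhnR1h7fHx6aW2tm5p5OUl4enx7eWctenhoC26YNy2IaHl6ZmdpaGhXV2doeXlpWFdnV1hISThPdRYJXXl4a3x4d1dXR1h5aml6jKybeWdYaGdpbIloPYlqajkOeEcceGh6eWZXaWhXV2d3d3h6iYhoaHh4d1hajXgNSQhMaXt7iXg4aXdHWGp8m4qbe3t6eXl4aXyaW12tfqyZCkknGVhna3pnZldYWHh3d3d3eXl4aXmJeXp8W36ID5s4C3ybi4l4GXmIaEhYWUgYKDhZaXh4d2l7intaa3yemlYbS0coZ2p7eHhpaomId3h4eHqLjHyLmYh6ajtPqAx/mQk+q5uaiAl5eXhXVkpcemppaXmJenp5e3pYKBkXS1knLotnGHdofHh4eGlqenl5eoyMfHx8fHuKingmDokYL4s5DqybezYZWWp4dlZIbJuJeGh4eXl5eGp9fXt4RjhJOF6KZxdXaGt6iHhnWGqJenuKeFcnBxlcjayYBwoLWA5/eQoKGAkIWWh5eHhoWVx4aGhnV1dnZ2hpeo6fiGZGSWlsencoOYl6i4h3Z1dJeYloaBgIGTgYCAkJCQ+KDogJT4pWCl1tm4h4eYqKa2tri3h4eHhnV2dnV0dYT1yJaUlpenx4SAl5inyKeHhoSGqIZylLjI2djHpaTV+PuQ6YKA+OhgcIC216inp5eXhoaGt7iHh4d2dnV0c2Jz1ummk5aXl8mXgZSXhrnZyKiWhZaDhai4l5eouNfWtJCQYOmFcMf4kKSggLbpuIZ2dnZ1dZfIl4aYdnWFlZV1lPfJhIOXl5e2hnRyhHSVpqWVhnV0hpeXl4d2hIRzcZKll5XZp4CU+JHD+pCAyPq4hnaGdXSHybmWmIV0hJa56Pjop4OEp4eHp5iFY4SDcoGRknNldpiXl4d3dZeYhoWnuKmFp6Vxc/SUgNf4oJCn99fIqIZkg6W3loaEhJa4+einhZSDhreXl7mphHKnlnV2p7eFg4SYmJeHhoaXh4WGh5i4hYKBZIbWuHCD+clwYJSmt8emlZeUgoN0dYWX2LaEg4SFlajKqaeWhYGVt3V1d5e4qJWClqiYhnV2loZ2doeHt5akx7a56JaEgtfIcmGTdYWWlpapuLenhnVzhceWhpeYp7XIuMamloWBuKiFpsjo+uqXdISVdXR1hpaGZnWGmJiXhKel2NhzqJO2pYGDcICBhpd2h5inx8anhYOlqLe3uKeWl4TE6Kejo8rJ5/bnx7fo15Z1dWRldoeXl3aHhIaomGV1ZNbXhLiEpqWT2LinkoCEp5eGdnamx6iVxseWhoeGhnVyt/ynorXb2beWdnZlltfGloZ1hoaImJiGmHZ0hqZ2ZWT1xnSWc5Wmg7fp2aiFgIKnp4Zldana2MiXdmV2hpd0lOjZpYOmuKh1dXZ2dnaXt8bGp4d1dpaGdoZ2dXSlY3SG+aeFhXGVx3WDhKfIqIZwcIW2l5S1qKiWdXV1dXaGhaW2ppWFhpaVdXZ2d3eGhoeXtufYppeouMe3t6eWuXOn5+nZuHZhg9eohYaVl8inhnFwlrrIpoaWhoaHh4d2doaFhIWGdoaGhnZ2dXZ2dnWFdXWm2vfo6NfHt8fX6OnFyLellqe1hIDI2paXl4aXt7iokJLJqZeGp4eHh4aHh3Z2doaGdoaHl4eFhYaGhoeHl5eFg4SEp4V0hoeGhYSTp5i4yaiGttegpum4uLi3p6i5uYSAo4WFl6iHd3Z2d4eHd3eHh3Z3mIeFhYeYmId2d4eXqIZ0lIJzdIeFhYSEpYaYyZeGhWN0YmO1x6aWpre4ubfGpoJzdZeXhoZ2d3eHiId3h4d3doaGhoiYmIeGhoeGhoemp5d2h5ZkdpeXl7l2l7aVdIJzU1N1tseGdXNydZaWl7imhYWGhoaGh3eHh4eHd4eHh4eHh5eYmJiHdoeYh3Z2dpe4l6eGhXV0hYa3h5enl5WnqJWlxtm6lpKUlIN1poWFh4eGh4eHh4d3h4eHh4d3d4eHh5eXmIiXl4aGh5eHd3Zllsenc4WWhsfYyrm4uLfHt6WWpaWmpXKT2ceUg7eoh3Z2d3eHh4d3d3eHh4d3d3eHh4eGd4Z2hpeXhnaHh4eGdYbXlnN2l9fGhpbJuKeXlqS2qIZ1dJVzlvmndHKnuIeHd3Z3d3d3d3eHh4eHh4d3h4d3d3aGhoV2l4d2d4eGlpao6ZSEmMfGdXWmt3WFdXV1qMmnl6eWldfal3VylsmYh4eGh4d3d4eHh4eHh4d3d3eHd3d3h5eWdXWWdXWGd4aXucm1tbnZlnOXuaV0dXV2doampod2hsa2qLaGdISoqIeHh4eHd3eHh3eHh4eHh3d3h4Z2dnaFpIRkhJVzhKemp6ipx7W36ZaDqJeWdnd3h4eHlqeYpsi4hXWmloeUhaeXh4eHh4eHd3eHh4eHh4eHd4aGdnZ1hsendIW1lIKSlpeYuJWUlviWg6iGhoeHh4aGhqe6ycemqJd1l5eYl3WHl4d3h4eHh3eHd4eHh4eHh4eHl5enppfK6fTo2qeUknJ1l8mEYpX4loSoh4eXh4eGh5aXuaiGZYWFhZeHh3Z2doaGd3d3h4d3h4d3h4eHh4eXl6e3tsbJ6KWjx/rpl4RiYoKhYHPJ+ZWFp4eomIeIhoaFl7i3hYWFdIaXhnV2dnZ2h4eHh4eHd3d3h4eHh3d3h4eHd4aWudl1c3ao+Mh1Y2SEg6SwxreThZeXmIeHh3WFg3KVt7aohnOXl4aHh3d2doeHh4eHh3eHh4eHh3d3d4eHd3aGhZfYlnOHl8f3p4Jzl5fqs3CBgpaXh4d3h4eFl6iWgoKW2IeDl6inqKiop5aXmJiHh4eHh3d3h3d3h4eHh3d2dXSDs4RUhHNz5enCw9rZ2pZylqeomIg="/>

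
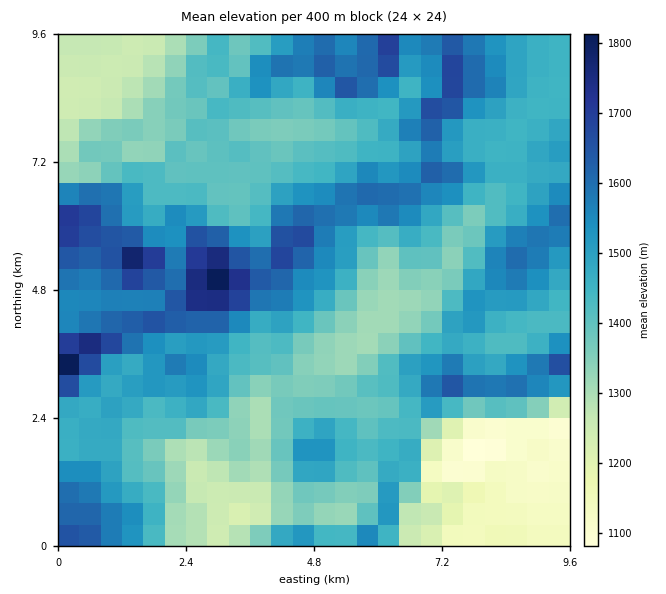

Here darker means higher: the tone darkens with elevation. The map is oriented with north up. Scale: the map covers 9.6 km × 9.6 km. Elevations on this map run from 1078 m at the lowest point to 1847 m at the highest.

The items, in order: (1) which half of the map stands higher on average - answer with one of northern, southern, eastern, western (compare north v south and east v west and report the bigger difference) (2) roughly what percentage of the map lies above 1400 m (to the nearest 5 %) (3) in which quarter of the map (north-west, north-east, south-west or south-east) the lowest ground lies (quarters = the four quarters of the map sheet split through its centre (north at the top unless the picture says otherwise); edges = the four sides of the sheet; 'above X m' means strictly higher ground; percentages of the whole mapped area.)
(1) Taken as a whole, the northern half is higher than the southern.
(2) Ground above 1400 m makes up about 65 % of the sheet.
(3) The lowest point lies in the south-east quarter of the map.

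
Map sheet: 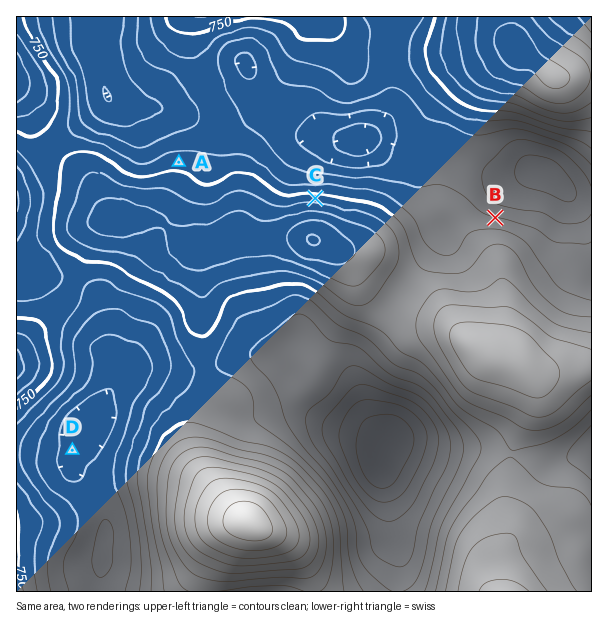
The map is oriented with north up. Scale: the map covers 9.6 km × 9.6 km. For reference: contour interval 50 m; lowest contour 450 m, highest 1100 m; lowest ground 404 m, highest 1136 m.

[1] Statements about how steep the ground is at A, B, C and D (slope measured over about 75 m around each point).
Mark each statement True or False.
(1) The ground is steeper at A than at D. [True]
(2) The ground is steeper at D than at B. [False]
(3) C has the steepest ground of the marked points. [True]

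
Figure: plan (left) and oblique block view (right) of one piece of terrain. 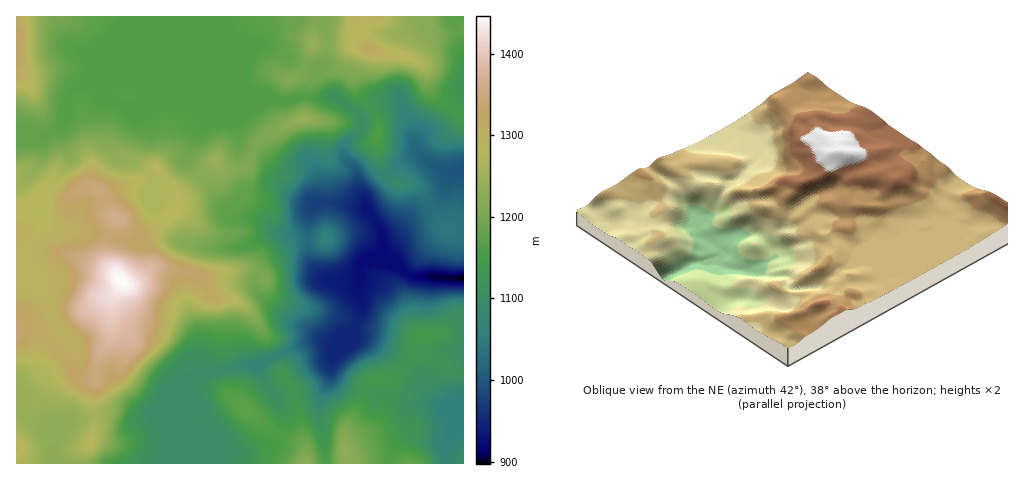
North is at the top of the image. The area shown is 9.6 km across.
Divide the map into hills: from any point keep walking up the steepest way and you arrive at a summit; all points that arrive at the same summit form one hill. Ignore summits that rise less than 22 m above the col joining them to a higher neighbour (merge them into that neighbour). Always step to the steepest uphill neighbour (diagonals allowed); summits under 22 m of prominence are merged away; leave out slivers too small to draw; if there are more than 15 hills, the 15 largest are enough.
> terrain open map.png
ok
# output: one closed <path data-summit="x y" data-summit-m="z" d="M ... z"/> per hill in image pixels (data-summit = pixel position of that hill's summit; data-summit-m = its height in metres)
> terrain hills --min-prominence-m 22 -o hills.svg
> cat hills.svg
<path data-summit="122 281" data-summit-m="1446" d="M131 80l-15 2-8 12 3 5 15 10 10 0 25-10 4 0-14 6-13 11 0 18-5 16 0 9 20 21-3 9 3 13 27 40-18-2-23 4-28-6-12-5-25-3-20 1-5-3-4-5 0-17 11-27 14-19-7-36-17 12-30 0 0 117 6-1 7-6 2 2 1 14 16 36 5 21 10 14-15 18-8 18-20 17 2 11-6-2 0 17 8 2 22 13 8 19 4-18 6-7 37-7 9 0 14 6 9 1 14-6 12-1 9-5 18-18 3-7 13-9 39-10 15 1 11-7 45-19 11 0 12 6 12-13 6-3 8-21-3-25-12 0-17-3-8-6-11-13-2-10 0-27 3-16 6-6-3-4-4-14-6-9-5-2-19 0-17-16-20-8-5-4 4 28 0 20-3 12 5 8 7 3-19 2-7-5-16-32-23-23 10-29 6-8 49-21 19-3-96 0z"/><path data-summit="346 451" data-summit-m="1230" d="M377 260l-12 1-4 5-2 19 2 16-1 13-7 16-6 3-12 13-12-6-11 0-45 19-11 7-15-1-46 14-9 9-1 8-13 29 0 7 6 5 9-2 5 1 23 10 23 8 17-2 14-6 14-19 1-10-7-21 7 2 18-6 13-2 10-4 3-6-10 24 6 30 2 30 120 0 2-24 8-17 8-4 0-140-52-3-14-10z"/><path data-summit="371 49" data-summit-m="1314" d="M463 16l-142 0 5 13 0 25-2 8-8 9-30-14-15-11-8-2-4 1-11 14-4 11 0 6 4 11 8 6 27 8 7 0 10-5 23 2 11-3 21 15 7 9 2-5 15-10 21 0 8 12 4 18 5 10 9-11 9-5 7-6 22-31z"/><path data-summit="17 38" data-summit-m="1333" d="M126 16l-110 1 1 118 29 1 10-6 8-10 2-16 5-10 7-8 9-4 28 2 7-4 9 0 43 18 93-1-15-6-7-13-9-8-107-45z"/><path data-summit="117 218" data-summit-m="1362" d="M87 82l-9 4-7 8-5 10-3 27 7 29-19 28-6 18 1 19 8 6 20-1 25 3 12 5 28 6 23-4 17 1-26-39-3-7 3-15-20-21 0-9 5-16 0-18 13-11 14-6-4 0-25 10-10 0-18-13 5-12z"/><path data-summit="304 118" data-summit-m="1236" d="M334 95l-11 3-23-2-10 5-7 0-9-3-8 2-31 22 4 24 4 4 20 8 17 16 19 0 5 2 6 9 6 18 17 0 32 5 1-5-8-20-2-12-12-14 0-10 2-4 16-14 2-6-9-13z"/><path data-summit="90 444" data-summit-m="1280" d="M185 393l-17 16-35 12-9-1-14-6-46 7-4 3-3 8-4 23 10 9 109 0 3-10 0-20-3-2 0-7 13-29z"/><path data-summit="326 238" data-summit-m="1060" d="M333 203l-15 0-7 6-3 16 1 33 5 9 11 11 21 6 12 0 3-18 4-5 12-1 21 5-13-13-4-22-16-22z"/><path data-summit="305 463" data-summit-m="1221" d="M327 382l-2 4-10 4-38 8 7 19 0 7-8 15-14 11-12 4-12 0-23-8-23-10-16 0 1 8 8 19 140 1 0-19-7-41z"/><path data-summit="377 136" data-summit-m="1161" d="M400 104l-21 0-8 4-9 8 0 13-11 8-7 10 0 10 12 14 2 12 6 16 6-8 30-27 14-8 8-1-8-14-6-25z"/><path data-summit="216 160" data-summit-m="1241" d="M267 99l-16 2-49 21-6 8-10 25 4 10 21 21 14 28 7 5 19-2-7-3-5-8 3-12 0-20-3-14 0-24-4-14z"/><path data-summit="313 43" data-summit-m="1238" d="M320 16l-95 0 0 11 18 44 8-16 12-11 8 2 15 11 30 14 8-9 2-8 0-25-2-9z"/><path data-summit="17 330" data-summit-m="1342" d="M29 246l-13 9 0 138 4 3 0-10 20-17 8-18 15-16-10-16-5-21-16-36z"/><path data-summit="17 448" data-summit-m="1287" d="M18 413l-2 0 0 50 46 1-9-9 0-11-7-17-18-11z"/>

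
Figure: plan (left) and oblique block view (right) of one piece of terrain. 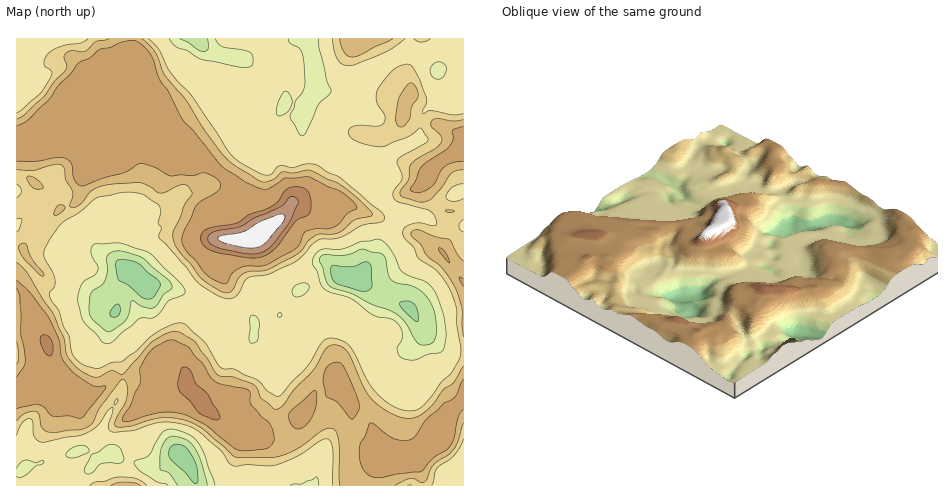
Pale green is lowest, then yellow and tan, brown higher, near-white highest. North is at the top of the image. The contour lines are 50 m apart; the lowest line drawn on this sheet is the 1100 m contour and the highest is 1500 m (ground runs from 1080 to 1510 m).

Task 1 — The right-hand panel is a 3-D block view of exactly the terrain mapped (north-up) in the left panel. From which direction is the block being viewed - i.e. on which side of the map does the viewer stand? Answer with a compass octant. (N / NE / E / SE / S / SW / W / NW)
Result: SW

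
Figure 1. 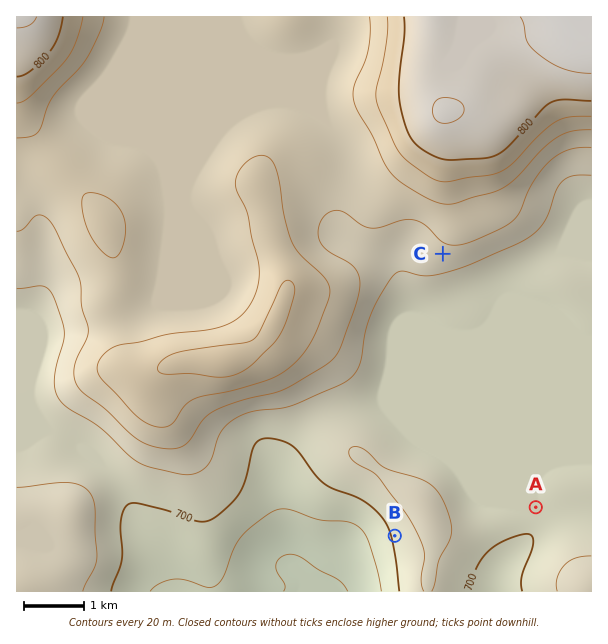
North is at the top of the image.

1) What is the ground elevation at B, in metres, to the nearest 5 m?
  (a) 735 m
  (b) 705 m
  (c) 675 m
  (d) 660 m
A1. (b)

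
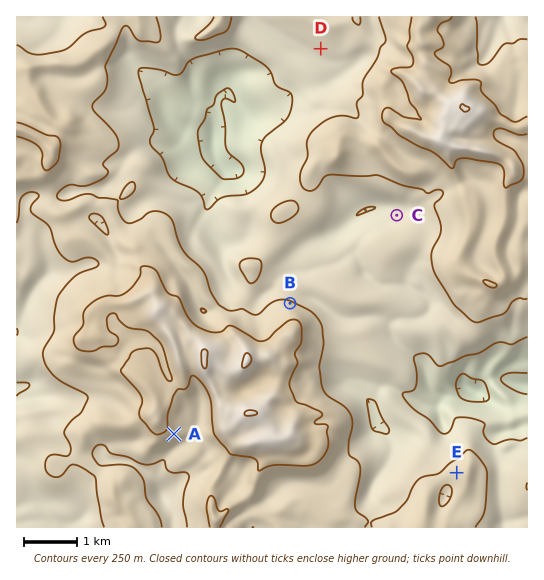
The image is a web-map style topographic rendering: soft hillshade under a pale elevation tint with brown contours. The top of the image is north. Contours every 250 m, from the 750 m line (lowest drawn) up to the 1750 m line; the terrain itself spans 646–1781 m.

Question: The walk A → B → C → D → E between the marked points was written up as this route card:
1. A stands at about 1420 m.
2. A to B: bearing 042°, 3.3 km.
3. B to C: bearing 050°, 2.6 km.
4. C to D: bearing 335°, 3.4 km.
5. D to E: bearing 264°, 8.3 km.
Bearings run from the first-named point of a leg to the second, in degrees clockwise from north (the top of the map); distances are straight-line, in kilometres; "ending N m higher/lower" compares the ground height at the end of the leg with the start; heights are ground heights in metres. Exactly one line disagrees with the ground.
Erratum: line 5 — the bearing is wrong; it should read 162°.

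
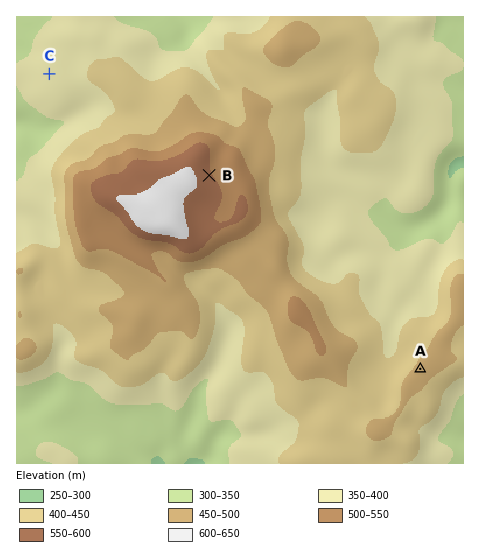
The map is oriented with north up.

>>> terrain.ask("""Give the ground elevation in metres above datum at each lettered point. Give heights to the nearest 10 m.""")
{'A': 460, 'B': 560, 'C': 390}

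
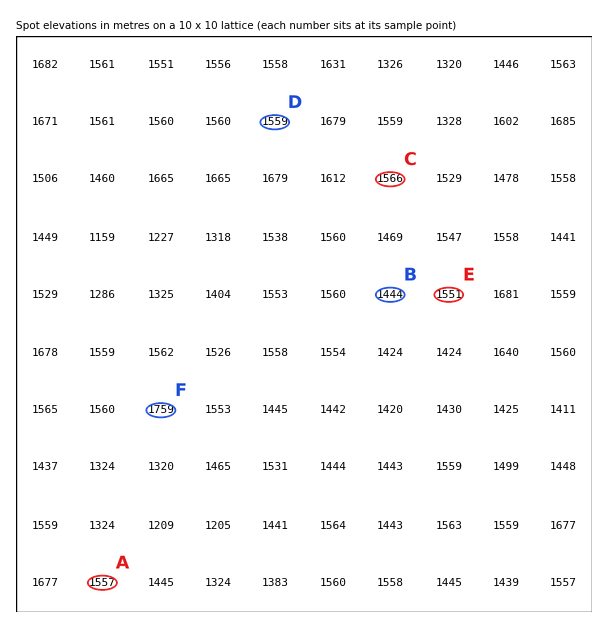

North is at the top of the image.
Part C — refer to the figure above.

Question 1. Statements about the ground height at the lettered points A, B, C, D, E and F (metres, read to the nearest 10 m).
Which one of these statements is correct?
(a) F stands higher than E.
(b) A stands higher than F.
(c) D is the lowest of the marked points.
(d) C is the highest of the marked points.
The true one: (a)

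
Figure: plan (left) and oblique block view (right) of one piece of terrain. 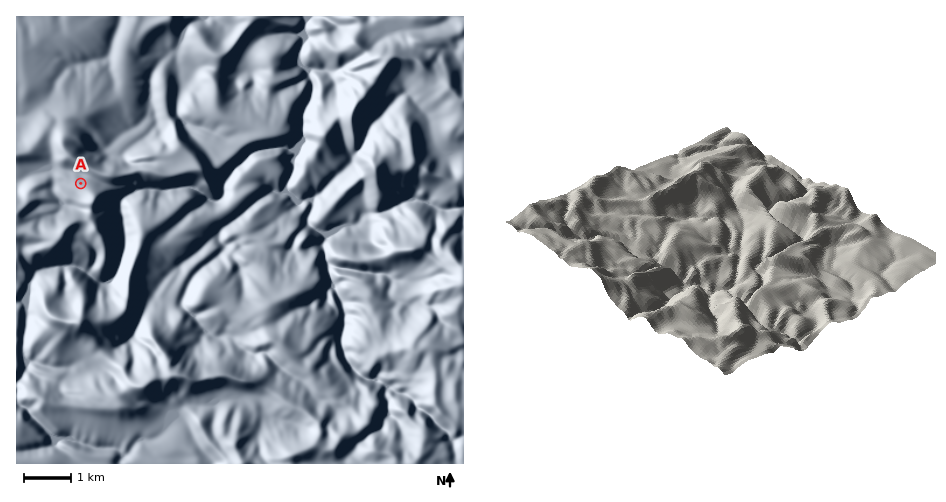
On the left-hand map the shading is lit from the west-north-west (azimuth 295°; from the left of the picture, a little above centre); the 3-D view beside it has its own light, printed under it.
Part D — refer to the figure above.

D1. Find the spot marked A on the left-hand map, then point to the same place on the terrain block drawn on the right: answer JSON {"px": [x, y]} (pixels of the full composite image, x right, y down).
{"px": [831, 222]}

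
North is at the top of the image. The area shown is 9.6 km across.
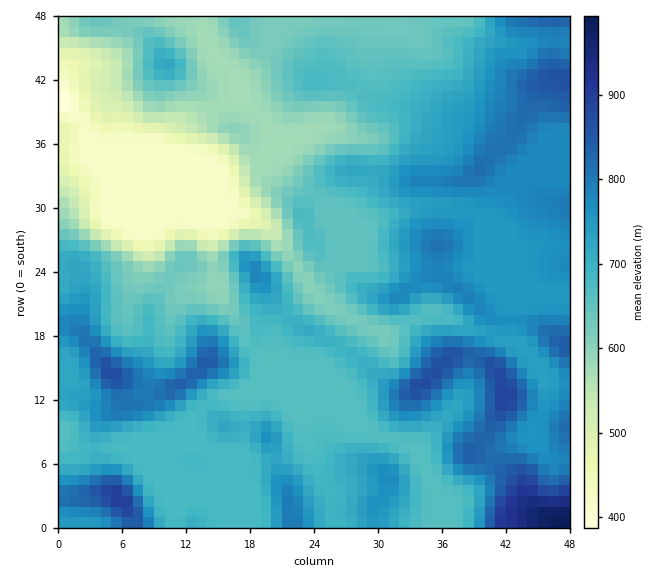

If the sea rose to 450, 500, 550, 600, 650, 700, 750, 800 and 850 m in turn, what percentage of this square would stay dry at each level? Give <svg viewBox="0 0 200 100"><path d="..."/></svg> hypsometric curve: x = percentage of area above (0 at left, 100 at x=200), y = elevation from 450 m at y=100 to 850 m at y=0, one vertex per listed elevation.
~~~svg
<svg viewBox="0 0 200 100"><path d="M187 100l-4-12-5-13-14-13-21-12-54-12-27-13-39-13-16-12"/></svg>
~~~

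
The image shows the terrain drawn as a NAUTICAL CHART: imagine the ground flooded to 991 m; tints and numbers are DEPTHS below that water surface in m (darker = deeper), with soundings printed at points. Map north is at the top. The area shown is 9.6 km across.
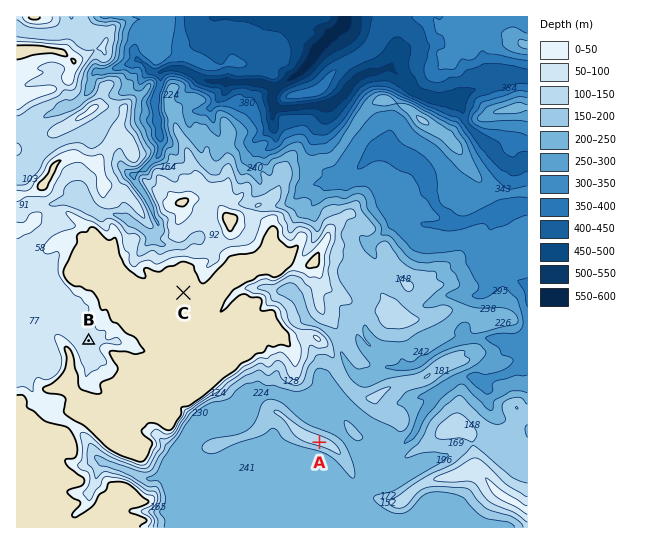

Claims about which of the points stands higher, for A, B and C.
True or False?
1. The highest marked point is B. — False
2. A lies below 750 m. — False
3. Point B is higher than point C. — False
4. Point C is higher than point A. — True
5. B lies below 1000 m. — True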